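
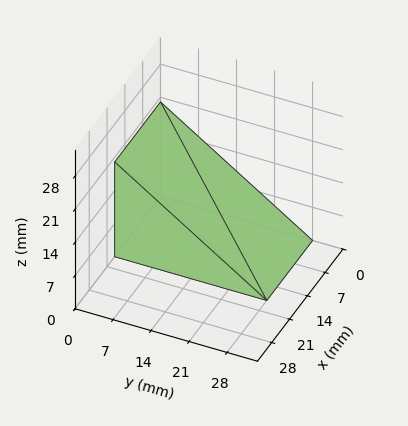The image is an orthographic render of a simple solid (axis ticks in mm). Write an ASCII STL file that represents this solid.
Reading the render: the shape is a wedge (ramp): 18 × 28 mm base, rising to 20 mm along the y=0 edge and sloping linearly to z=0 at y=28 (dimensions read to the nearest mm from the axis ticks). For the STL, each face is triangulated and given an outward normal.

solid part
  facet normal 0.0000 0.0000 -1.0000
    outer loop
      vertex 18.00 28.00 0.00
      vertex 18.00 0.00 0.00
      vertex 0.00 0.00 0.00
    endloop
  endfacet
  facet normal 0.0000 0.0000 -1.0000
    outer loop
      vertex 0.00 28.00 0.00
      vertex 18.00 28.00 0.00
      vertex 0.00 0.00 0.00
    endloop
  endfacet
  facet normal 0.0000 -1.0000 0.0000
    outer loop
      vertex 0.00 0.00 0.00
      vertex 18.00 0.00 0.00
      vertex 18.00 0.00 20.00
    endloop
  endfacet
  facet normal 0.0000 -1.0000 0.0000
    outer loop
      vertex 0.00 0.00 0.00
      vertex 18.00 0.00 20.00
      vertex 0.00 0.00 20.00
    endloop
  endfacet
  facet normal 0.0000 0.5812 0.8137
    outer loop
      vertex 0.00 0.00 20.00
      vertex 18.00 0.00 20.00
      vertex 18.00 28.00 0.00
    endloop
  endfacet
  facet normal 0.0000 0.5812 0.8137
    outer loop
      vertex 0.00 0.00 20.00
      vertex 18.00 28.00 0.00
      vertex 0.00 28.00 0.00
    endloop
  endfacet
  facet normal -1.0000 0.0000 0.0000
    outer loop
      vertex 0.00 0.00 20.00
      vertex 0.00 28.00 0.00
      vertex 0.00 0.00 0.00
    endloop
  endfacet
  facet normal 1.0000 0.0000 0.0000
    outer loop
      vertex 18.00 0.00 0.00
      vertex 18.00 28.00 0.00
      vertex 18.00 0.00 20.00
    endloop
  endfacet
endsolid part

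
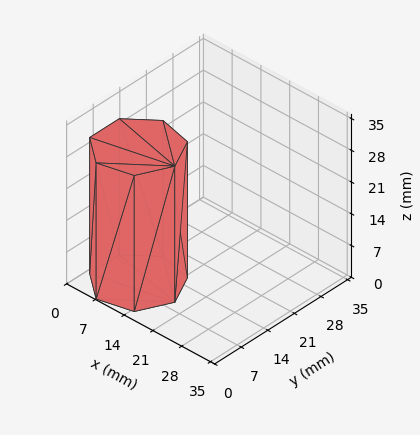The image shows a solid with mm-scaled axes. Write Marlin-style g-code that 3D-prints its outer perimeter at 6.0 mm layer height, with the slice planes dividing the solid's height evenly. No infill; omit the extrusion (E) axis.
Reading the render: the shape is a regular 7-sided prism (a cylinder approximated with 7 flat sides), circumscribed radius ≈ 9 mm, height ≈ 30 mm (dimensions read to the nearest mm from the axis ticks). For the g-code, the solid's height is divided into equal slices at the stated Δz and each level perimeter traced with G1 moves after a G0 lift.

; perimeter-only toolpath
G21 ; units = mm
G90 ; absolute positioning
G28 ; home
; layer 1
G0 Z6.0
G0 X18.0 Y9.0
G1 X14.6 Y16.0
G1 X7.0 Y17.8
G1 X0.9 Y12.9
G1 X0.9 Y5.1
G1 X7.0 Y0.2
G1 X14.6 Y2.0
G1 X18.0 Y9.0
; layer 2
G0 Z12.0
G0 X18.0 Y9.0
G1 X14.6 Y16.0
G1 X7.0 Y17.8
G1 X0.9 Y12.9
G1 X0.9 Y5.1
G1 X7.0 Y0.2
G1 X14.6 Y2.0
G1 X18.0 Y9.0
; layer 3
G0 Z18.0
G0 X18.0 Y9.0
G1 X14.6 Y16.0
G1 X7.0 Y17.8
G1 X0.9 Y12.9
G1 X0.9 Y5.1
G1 X7.0 Y0.2
G1 X14.6 Y2.0
G1 X18.0 Y9.0
; layer 4
G0 Z24.0
G0 X18.0 Y9.0
G1 X14.6 Y16.0
G1 X7.0 Y17.8
G1 X0.9 Y12.9
G1 X0.9 Y5.1
G1 X7.0 Y0.2
G1 X14.6 Y2.0
G1 X18.0 Y9.0
; layer 5
G0 Z30.0
G0 X18.0 Y9.0
G1 X14.6 Y16.0
G1 X7.0 Y17.8
G1 X0.9 Y12.9
G1 X0.9 Y5.1
G1 X7.0 Y0.2
G1 X14.6 Y2.0
G1 X18.0 Y9.0
M2 ; end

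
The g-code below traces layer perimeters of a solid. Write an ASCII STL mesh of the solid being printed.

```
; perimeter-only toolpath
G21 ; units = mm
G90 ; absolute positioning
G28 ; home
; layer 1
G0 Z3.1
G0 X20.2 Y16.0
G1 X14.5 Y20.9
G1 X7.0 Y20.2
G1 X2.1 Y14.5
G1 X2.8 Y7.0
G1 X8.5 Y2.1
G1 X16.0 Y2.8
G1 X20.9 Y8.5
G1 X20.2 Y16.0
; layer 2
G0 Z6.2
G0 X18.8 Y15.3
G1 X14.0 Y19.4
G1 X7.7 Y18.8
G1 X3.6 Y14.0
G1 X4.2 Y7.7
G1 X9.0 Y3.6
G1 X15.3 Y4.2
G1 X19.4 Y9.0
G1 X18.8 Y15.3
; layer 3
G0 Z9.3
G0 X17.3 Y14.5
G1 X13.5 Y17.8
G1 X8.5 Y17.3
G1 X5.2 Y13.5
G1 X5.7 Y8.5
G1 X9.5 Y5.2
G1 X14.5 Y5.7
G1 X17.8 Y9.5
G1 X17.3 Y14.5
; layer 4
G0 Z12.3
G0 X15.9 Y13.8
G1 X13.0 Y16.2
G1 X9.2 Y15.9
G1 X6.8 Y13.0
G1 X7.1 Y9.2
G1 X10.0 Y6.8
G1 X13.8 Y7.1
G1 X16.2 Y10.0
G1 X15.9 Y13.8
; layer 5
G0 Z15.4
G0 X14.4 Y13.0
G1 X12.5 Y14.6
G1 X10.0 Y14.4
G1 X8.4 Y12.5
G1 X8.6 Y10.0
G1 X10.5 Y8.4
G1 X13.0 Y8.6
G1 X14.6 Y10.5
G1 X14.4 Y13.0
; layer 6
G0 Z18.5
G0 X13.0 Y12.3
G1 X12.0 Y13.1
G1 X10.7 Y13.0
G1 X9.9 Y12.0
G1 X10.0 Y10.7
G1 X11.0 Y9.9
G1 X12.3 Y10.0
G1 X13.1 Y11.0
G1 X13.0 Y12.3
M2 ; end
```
solid part
  facet normal 0.0000 0.0000 -1.0000
    outer loop
      vertex 6.2 21.7 0.0
      vertex 15.0 22.5 0.0
      vertex 21.7 16.8 0.0
    endloop
  endfacet
  facet normal 0.0000 0.0000 -1.0000
    outer loop
      vertex 0.5 15.0 0.0
      vertex 6.2 21.7 0.0
      vertex 21.7 16.8 0.0
    endloop
  endfacet
  facet normal 0.0000 0.0000 -1.0000
    outer loop
      vertex 1.3 6.2 0.0
      vertex 0.5 15.0 0.0
      vertex 21.7 16.8 0.0
    endloop
  endfacet
  facet normal 0.0000 0.0000 -1.0000
    outer loop
      vertex 8.0 0.5 0.0
      vertex 1.3 6.2 0.0
      vertex 21.7 16.8 0.0
    endloop
  endfacet
  facet normal 0.0000 0.0000 -1.0000
    outer loop
      vertex 16.8 1.3 0.0
      vertex 8.0 0.5 0.0
      vertex 21.7 16.8 0.0
    endloop
  endfacet
  facet normal 0.0000 0.0000 -1.0000
    outer loop
      vertex 22.5 8.0 0.0
      vertex 16.8 1.3 0.0
      vertex 21.7 16.8 0.0
    endloop
  endfacet
  facet normal 0.5812 0.6832 0.4421
    outer loop
      vertex 21.7 16.8 0.0
      vertex 15.0 22.5 0.0
      vertex 11.5 11.5 21.6
    endloop
  endfacet
  facet normal -0.0812 0.8934 0.4418
    outer loop
      vertex 15.0 22.5 0.0
      vertex 6.2 21.7 0.0
      vertex 11.5 11.5 21.6
    endloop
  endfacet
  facet normal -0.6832 0.5812 0.4421
    outer loop
      vertex 6.2 21.7 0.0
      vertex 0.5 15.0 0.0
      vertex 11.5 11.5 21.6
    endloop
  endfacet
  facet normal -0.8934 -0.0812 0.4418
    outer loop
      vertex 0.5 15.0 0.0
      vertex 1.3 6.2 0.0
      vertex 11.5 11.5 21.6
    endloop
  endfacet
  facet normal -0.5812 -0.6832 0.4421
    outer loop
      vertex 1.3 6.2 0.0
      vertex 8.0 0.5 0.0
      vertex 11.5 11.5 21.6
    endloop
  endfacet
  facet normal 0.0812 -0.8934 0.4418
    outer loop
      vertex 8.0 0.5 0.0
      vertex 16.8 1.3 0.0
      vertex 11.5 11.5 21.6
    endloop
  endfacet
  facet normal 0.6832 -0.5812 0.4421
    outer loop
      vertex 16.8 1.3 0.0
      vertex 22.5 8.0 0.0
      vertex 11.5 11.5 21.6
    endloop
  endfacet
  facet normal 0.8934 0.0812 0.4418
    outer loop
      vertex 22.5 8.0 0.0
      vertex 21.7 16.8 0.0
      vertex 11.5 11.5 21.6
    endloop
  endfacet
endsolid part

The G0 Z moves step by Δz≈3.1 mm. The G1 loops shrink linearly with z, so the solid tapers from its base footprint up to z≈21.6. Closing with a flat bottom cap and the tapered top and triangulating gives 14 facets — a regular 8-sided pyramid, base circumscribed radius ≈ 11.5 mm, apex at z ≈ 21.6 mm.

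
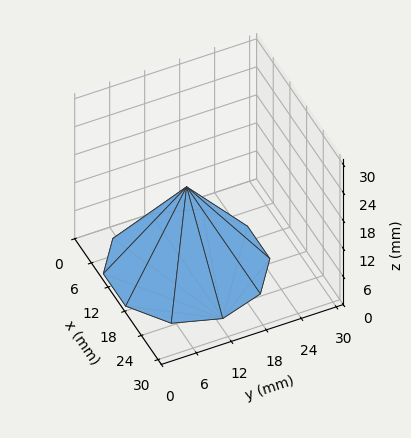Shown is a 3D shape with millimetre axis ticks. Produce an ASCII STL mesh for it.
Reading the render: the shape is a regular 10-sided pyramid, base circumscribed radius ≈ 13 mm, apex at z ≈ 17 mm (dimensions read to the nearest mm from the axis ticks). For the STL, each face is triangulated and given an outward normal.

solid part
  facet normal 0.0000 0.0000 -1.0000
    outer loop
      vertex 17.017 25.364 0.000
      vertex 23.517 20.641 0.000
      vertex 26.000 13.000 0.000
    endloop
  endfacet
  facet normal 0.0000 0.0000 -1.0000
    outer loop
      vertex 8.983 25.364 0.000
      vertex 17.017 25.364 0.000
      vertex 26.000 13.000 0.000
    endloop
  endfacet
  facet normal 0.0000 0.0000 -1.0000
    outer loop
      vertex 2.483 20.641 0.000
      vertex 8.983 25.364 0.000
      vertex 26.000 13.000 0.000
    endloop
  endfacet
  facet normal 0.0000 0.0000 -1.0000
    outer loop
      vertex 0.000 13.000 0.000
      vertex 2.483 20.641 0.000
      vertex 26.000 13.000 0.000
    endloop
  endfacet
  facet normal 0.0000 0.0000 -1.0000
    outer loop
      vertex 2.483 5.359 0.000
      vertex 0.000 13.000 0.000
      vertex 26.000 13.000 0.000
    endloop
  endfacet
  facet normal 0.0000 0.0000 -1.0000
    outer loop
      vertex 8.983 0.636 0.000
      vertex 2.483 5.359 0.000
      vertex 26.000 13.000 0.000
    endloop
  endfacet
  facet normal 0.0000 0.0000 -1.0000
    outer loop
      vertex 17.017 0.636 0.000
      vertex 8.983 0.636 0.000
      vertex 26.000 13.000 0.000
    endloop
  endfacet
  facet normal 0.0000 0.0000 -1.0000
    outer loop
      vertex 23.517 5.359 0.000
      vertex 17.017 0.636 0.000
      vertex 26.000 13.000 0.000
    endloop
  endfacet
  facet normal 0.7691 0.2499 0.5882
    outer loop
      vertex 26.000 13.000 0.000
      vertex 23.517 20.641 0.000
      vertex 13.000 13.000 17.000
    endloop
  endfacet
  facet normal 0.4754 0.6543 0.5882
    outer loop
      vertex 23.517 20.641 0.000
      vertex 17.017 25.364 0.000
      vertex 13.000 13.000 17.000
    endloop
  endfacet
  facet normal 0.0000 0.8087 0.5882
    outer loop
      vertex 17.017 25.364 0.000
      vertex 8.983 25.364 0.000
      vertex 13.000 13.000 17.000
    endloop
  endfacet
  facet normal -0.4754 0.6543 0.5882
    outer loop
      vertex 8.983 25.364 0.000
      vertex 2.483 20.641 0.000
      vertex 13.000 13.000 17.000
    endloop
  endfacet
  facet normal -0.7691 0.2499 0.5882
    outer loop
      vertex 2.483 20.641 0.000
      vertex 0.000 13.000 0.000
      vertex 13.000 13.000 17.000
    endloop
  endfacet
  facet normal -0.7691 -0.2499 0.5882
    outer loop
      vertex 0.000 13.000 0.000
      vertex 2.483 5.359 0.000
      vertex 13.000 13.000 17.000
    endloop
  endfacet
  facet normal -0.4754 -0.6543 0.5882
    outer loop
      vertex 2.483 5.359 0.000
      vertex 8.983 0.636 0.000
      vertex 13.000 13.000 17.000
    endloop
  endfacet
  facet normal 0.0000 -0.8087 0.5882
    outer loop
      vertex 8.983 0.636 0.000
      vertex 17.017 0.636 0.000
      vertex 13.000 13.000 17.000
    endloop
  endfacet
  facet normal 0.4754 -0.6543 0.5882
    outer loop
      vertex 17.017 0.636 0.000
      vertex 23.517 5.359 0.000
      vertex 13.000 13.000 17.000
    endloop
  endfacet
  facet normal 0.7691 -0.2499 0.5882
    outer loop
      vertex 23.517 5.359 0.000
      vertex 26.000 13.000 0.000
      vertex 13.000 13.000 17.000
    endloop
  endfacet
endsolid part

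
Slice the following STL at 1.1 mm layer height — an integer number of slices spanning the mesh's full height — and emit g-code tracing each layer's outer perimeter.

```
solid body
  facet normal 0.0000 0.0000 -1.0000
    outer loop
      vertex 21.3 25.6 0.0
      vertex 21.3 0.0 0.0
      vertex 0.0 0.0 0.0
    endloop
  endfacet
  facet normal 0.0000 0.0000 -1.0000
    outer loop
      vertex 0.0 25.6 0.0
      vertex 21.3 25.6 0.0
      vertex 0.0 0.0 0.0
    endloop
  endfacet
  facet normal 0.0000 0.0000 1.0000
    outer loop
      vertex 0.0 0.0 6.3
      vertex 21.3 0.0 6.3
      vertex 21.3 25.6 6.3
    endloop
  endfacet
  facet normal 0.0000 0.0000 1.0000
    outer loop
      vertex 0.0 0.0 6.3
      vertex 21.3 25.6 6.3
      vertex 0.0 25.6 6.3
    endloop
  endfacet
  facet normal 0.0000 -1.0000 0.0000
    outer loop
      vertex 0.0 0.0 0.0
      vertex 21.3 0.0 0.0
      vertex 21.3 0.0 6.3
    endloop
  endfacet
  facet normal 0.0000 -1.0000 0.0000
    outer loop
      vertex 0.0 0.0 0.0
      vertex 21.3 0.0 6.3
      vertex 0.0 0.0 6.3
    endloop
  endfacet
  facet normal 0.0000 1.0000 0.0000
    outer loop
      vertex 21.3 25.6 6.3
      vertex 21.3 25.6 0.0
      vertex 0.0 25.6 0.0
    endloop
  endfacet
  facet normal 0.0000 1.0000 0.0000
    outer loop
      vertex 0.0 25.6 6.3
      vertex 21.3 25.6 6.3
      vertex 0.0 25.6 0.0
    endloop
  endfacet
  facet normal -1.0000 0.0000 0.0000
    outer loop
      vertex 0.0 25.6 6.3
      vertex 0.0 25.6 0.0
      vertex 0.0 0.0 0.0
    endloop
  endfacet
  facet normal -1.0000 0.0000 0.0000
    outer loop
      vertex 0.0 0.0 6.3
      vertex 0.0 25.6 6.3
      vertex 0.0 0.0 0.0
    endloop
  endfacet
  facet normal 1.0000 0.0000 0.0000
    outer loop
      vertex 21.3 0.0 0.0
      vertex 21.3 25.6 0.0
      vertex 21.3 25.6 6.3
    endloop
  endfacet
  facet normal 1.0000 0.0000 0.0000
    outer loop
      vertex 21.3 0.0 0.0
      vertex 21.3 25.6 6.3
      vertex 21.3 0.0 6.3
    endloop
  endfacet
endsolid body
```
; perimeter-only toolpath
G21 ; units = mm
G90 ; absolute positioning
G28 ; home
; layer 1
G0 Z1.1
G0 X0.0 Y0.0
G1 X21.3 Y0.0
G1 X21.3 Y25.6
G1 X0.0 Y25.6
G1 X0.0 Y0.0
; layer 2
G0 Z2.1
G0 X0.0 Y0.0
G1 X21.3 Y0.0
G1 X21.3 Y25.6
G1 X0.0 Y25.6
G1 X0.0 Y0.0
; layer 3
G0 Z3.2
G0 X0.0 Y0.0
G1 X21.3 Y0.0
G1 X21.3 Y25.6
G1 X0.0 Y25.6
G1 X0.0 Y0.0
; layer 4
G0 Z4.2
G0 X0.0 Y0.0
G1 X21.3 Y0.0
G1 X21.3 Y25.6
G1 X0.0 Y25.6
G1 X0.0 Y0.0
; layer 5
G0 Z5.2
G0 X0.0 Y0.0
G1 X21.3 Y0.0
G1 X21.3 Y25.6
G1 X0.0 Y25.6
G1 X0.0 Y0.0
; layer 6
G0 Z6.3
G0 X0.0 Y0.0
G1 X21.3 Y0.0
G1 X21.3 Y25.6
G1 X0.0 Y25.6
G1 X0.0 Y0.0
M2 ; end

The solid is a rectangular box, roughly 21.3 × 25.6 mm footprint and 6.3 mm tall. Slicing at Δz = 1.1 mm — 6 equal slices spanning the solid's height, so layer i sits at z = i·h/6 — gives 6 non-empty perimeters. Each is a 4-segment closed polygon; G0 lifts to the layer z and rapids to the start vertex, then G1 traces the edges.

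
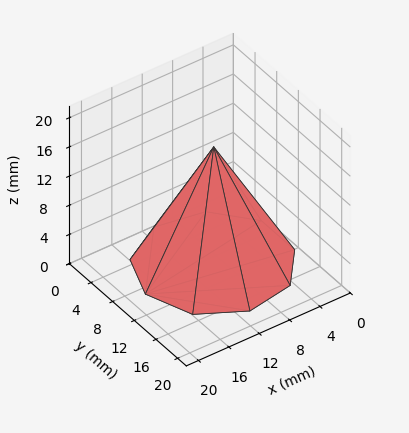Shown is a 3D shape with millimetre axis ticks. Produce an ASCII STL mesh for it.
Reading the render: the shape is a regular 9-sided pyramid, base circumscribed radius ≈ 9 mm, apex at z ≈ 16 mm (dimensions read to the nearest mm from the axis ticks). For the STL, each face is triangulated and given an outward normal.

solid part
  facet normal 0.0000 0.0000 -1.0000
    outer loop
      vertex 10.563 17.863 0.000
      vertex 15.894 14.785 0.000
      vertex 18.000 9.000 0.000
    endloop
  endfacet
  facet normal 0.0000 0.0000 -1.0000
    outer loop
      vertex 4.500 16.794 0.000
      vertex 10.563 17.863 0.000
      vertex 18.000 9.000 0.000
    endloop
  endfacet
  facet normal 0.0000 0.0000 -1.0000
    outer loop
      vertex 0.543 12.078 0.000
      vertex 4.500 16.794 0.000
      vertex 18.000 9.000 0.000
    endloop
  endfacet
  facet normal 0.0000 0.0000 -1.0000
    outer loop
      vertex 0.543 5.922 0.000
      vertex 0.543 12.078 0.000
      vertex 18.000 9.000 0.000
    endloop
  endfacet
  facet normal 0.0000 0.0000 -1.0000
    outer loop
      vertex 4.500 1.206 0.000
      vertex 0.543 5.922 0.000
      vertex 18.000 9.000 0.000
    endloop
  endfacet
  facet normal 0.0000 0.0000 -1.0000
    outer loop
      vertex 10.563 0.137 0.000
      vertex 4.500 1.206 0.000
      vertex 18.000 9.000 0.000
    endloop
  endfacet
  facet normal 0.0000 0.0000 -1.0000
    outer loop
      vertex 15.894 3.215 0.000
      vertex 10.563 0.137 0.000
      vertex 18.000 9.000 0.000
    endloop
  endfacet
  facet normal 0.8308 0.3024 0.4673
    outer loop
      vertex 18.000 9.000 0.000
      vertex 15.894 14.785 0.000
      vertex 9.000 9.000 16.000
    endloop
  endfacet
  facet normal 0.4421 0.7656 0.4673
    outer loop
      vertex 15.894 14.785 0.000
      vertex 10.563 17.863 0.000
      vertex 9.000 9.000 16.000
    endloop
  endfacet
  facet normal -0.1535 0.8707 0.4673
    outer loop
      vertex 10.563 17.863 0.000
      vertex 4.500 16.794 0.000
      vertex 9.000 9.000 16.000
    endloop
  endfacet
  facet normal -0.6773 0.5683 0.4673
    outer loop
      vertex 4.500 16.794 0.000
      vertex 0.543 12.078 0.000
      vertex 9.000 9.000 16.000
    endloop
  endfacet
  facet normal -0.8841 0.0000 0.4673
    outer loop
      vertex 0.543 12.078 0.000
      vertex 0.543 5.922 0.000
      vertex 9.000 9.000 16.000
    endloop
  endfacet
  facet normal -0.6773 -0.5683 0.4673
    outer loop
      vertex 0.543 5.922 0.000
      vertex 4.500 1.206 0.000
      vertex 9.000 9.000 16.000
    endloop
  endfacet
  facet normal -0.1535 -0.8707 0.4673
    outer loop
      vertex 4.500 1.206 0.000
      vertex 10.563 0.137 0.000
      vertex 9.000 9.000 16.000
    endloop
  endfacet
  facet normal 0.4421 -0.7656 0.4673
    outer loop
      vertex 10.563 0.137 0.000
      vertex 15.894 3.215 0.000
      vertex 9.000 9.000 16.000
    endloop
  endfacet
  facet normal 0.8308 -0.3024 0.4673
    outer loop
      vertex 15.894 3.215 0.000
      vertex 18.000 9.000 0.000
      vertex 9.000 9.000 16.000
    endloop
  endfacet
endsolid part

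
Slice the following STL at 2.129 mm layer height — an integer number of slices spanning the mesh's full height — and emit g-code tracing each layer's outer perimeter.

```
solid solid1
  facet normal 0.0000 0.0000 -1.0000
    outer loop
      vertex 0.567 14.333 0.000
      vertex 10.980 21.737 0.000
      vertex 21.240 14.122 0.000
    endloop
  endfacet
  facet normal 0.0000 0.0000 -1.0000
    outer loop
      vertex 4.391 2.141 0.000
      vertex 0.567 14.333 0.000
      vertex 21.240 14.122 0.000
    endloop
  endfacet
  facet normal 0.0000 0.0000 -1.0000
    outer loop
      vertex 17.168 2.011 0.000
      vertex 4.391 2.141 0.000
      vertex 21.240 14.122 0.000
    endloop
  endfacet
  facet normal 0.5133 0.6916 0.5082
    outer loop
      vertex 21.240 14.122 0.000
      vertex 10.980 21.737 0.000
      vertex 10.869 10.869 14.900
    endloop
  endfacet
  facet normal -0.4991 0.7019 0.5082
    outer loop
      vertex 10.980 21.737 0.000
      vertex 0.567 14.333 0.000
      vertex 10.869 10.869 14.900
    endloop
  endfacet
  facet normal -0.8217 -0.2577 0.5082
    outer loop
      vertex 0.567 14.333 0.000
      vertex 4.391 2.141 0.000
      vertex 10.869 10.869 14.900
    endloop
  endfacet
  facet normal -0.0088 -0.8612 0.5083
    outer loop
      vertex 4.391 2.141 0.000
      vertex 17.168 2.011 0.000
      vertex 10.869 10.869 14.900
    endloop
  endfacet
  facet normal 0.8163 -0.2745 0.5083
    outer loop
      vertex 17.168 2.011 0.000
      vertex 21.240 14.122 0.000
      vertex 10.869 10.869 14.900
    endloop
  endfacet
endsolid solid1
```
; perimeter-only toolpath
G21 ; units = mm
G90 ; absolute positioning
G28 ; home
; layer 1
G0 Z2.129
G0 X19.758 Y13.657
G1 X10.964 Y20.184
G1 X2.039 Y13.838
G1 X5.316 Y3.388
G1 X16.268 Y3.276
G1 X19.758 Y13.657
; layer 2
G0 Z4.257
G0 X18.277 Y13.193
G1 X10.948 Y18.632
G1 X3.510 Y13.343
G1 X6.242 Y4.635
G1 X15.368 Y4.542
G1 X18.277 Y13.193
; layer 3
G0 Z6.386
G0 X16.795 Y12.728
G1 X10.932 Y17.079
G1 X4.982 Y12.848
G1 X7.167 Y5.882
G1 X14.468 Y5.807
G1 X16.795 Y12.728
; layer 4
G0 Z8.514
G0 X15.314 Y12.263
G1 X10.917 Y15.527
G1 X6.454 Y12.354
G1 X8.093 Y7.128
G1 X13.569 Y7.073
G1 X15.314 Y12.263
; layer 5
G0 Z10.643
G0 X13.832 Y11.798
G1 X10.901 Y13.974
G1 X7.926 Y11.859
G1 X9.018 Y8.375
G1 X12.669 Y8.338
G1 X13.832 Y11.798
; layer 6
G0 Z12.771
G0 X12.351 Y11.334
G1 X10.885 Y12.422
G1 X9.397 Y11.364
G1 X9.944 Y9.622
G1 X11.769 Y9.604
G1 X12.351 Y11.334
M2 ; end

The solid is a regular 5-sided pyramid, base circumscribed radius ≈ 10.9 mm, apex at z ≈ 14.9 mm. Slicing at Δz = 2.129 mm — 7 equal slices spanning the solid's height, so layer i sits at z = i·h/7 — gives 6 non-empty perimeters. Each is a 5-segment closed polygon; G0 lifts to the layer z and rapids to the start vertex, then G1 traces the edges. The cross-section shrinks linearly with z (the slice at the apex is degenerate and omitted).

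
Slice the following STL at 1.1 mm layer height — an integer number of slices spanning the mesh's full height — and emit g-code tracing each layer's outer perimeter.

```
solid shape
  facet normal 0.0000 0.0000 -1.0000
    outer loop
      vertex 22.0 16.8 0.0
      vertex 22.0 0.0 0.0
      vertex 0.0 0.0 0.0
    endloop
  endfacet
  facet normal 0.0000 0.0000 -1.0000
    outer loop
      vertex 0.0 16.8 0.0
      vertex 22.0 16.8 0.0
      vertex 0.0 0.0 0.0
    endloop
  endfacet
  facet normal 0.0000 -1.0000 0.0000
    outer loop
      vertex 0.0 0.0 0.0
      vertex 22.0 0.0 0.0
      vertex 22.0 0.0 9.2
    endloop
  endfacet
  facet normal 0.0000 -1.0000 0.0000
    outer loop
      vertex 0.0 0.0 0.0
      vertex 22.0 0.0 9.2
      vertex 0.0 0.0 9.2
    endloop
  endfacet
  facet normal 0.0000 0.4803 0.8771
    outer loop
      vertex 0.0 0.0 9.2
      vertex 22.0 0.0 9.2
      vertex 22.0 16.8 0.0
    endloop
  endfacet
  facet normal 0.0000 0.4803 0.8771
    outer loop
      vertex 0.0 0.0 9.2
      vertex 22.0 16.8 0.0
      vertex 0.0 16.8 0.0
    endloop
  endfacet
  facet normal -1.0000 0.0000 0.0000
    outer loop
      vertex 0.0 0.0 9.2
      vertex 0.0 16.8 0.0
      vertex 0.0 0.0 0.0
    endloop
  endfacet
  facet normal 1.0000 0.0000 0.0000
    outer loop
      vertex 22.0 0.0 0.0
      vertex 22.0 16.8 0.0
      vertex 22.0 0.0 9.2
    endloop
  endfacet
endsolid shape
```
; perimeter-only toolpath
G21 ; units = mm
G90 ; absolute positioning
G28 ; home
; layer 1
G0 Z1.1
G0 X0.0 Y0.0
G1 X22.0 Y0.0
G1 X22.0 Y14.7
G1 X0.0 Y14.7
G1 X0.0 Y0.0
; layer 2
G0 Z2.3
G0 X0.0 Y0.0
G1 X22.0 Y0.0
G1 X22.0 Y12.6
G1 X0.0 Y12.6
G1 X0.0 Y0.0
; layer 3
G0 Z3.4
G0 X0.0 Y0.0
G1 X22.0 Y0.0
G1 X22.0 Y10.5
G1 X0.0 Y10.5
G1 X0.0 Y0.0
; layer 4
G0 Z4.6
G0 X0.0 Y0.0
G1 X22.0 Y0.0
G1 X22.0 Y8.4
G1 X0.0 Y8.4
G1 X0.0 Y0.0
; layer 5
G0 Z5.8
G0 X0.0 Y0.0
G1 X22.0 Y0.0
G1 X22.0 Y6.3
G1 X0.0 Y6.3
G1 X0.0 Y0.0
; layer 6
G0 Z6.9
G0 X0.0 Y0.0
G1 X22.0 Y0.0
G1 X22.0 Y4.2
G1 X0.0 Y4.2
G1 X0.0 Y0.0
; layer 7
G0 Z8.0
G0 X0.0 Y0.0
G1 X22.0 Y0.0
G1 X22.0 Y2.1
G1 X0.0 Y2.1
G1 X0.0 Y0.0
M2 ; end

The solid is a wedge (ramp): 22 × 16.8 mm base, rising to 9.2 mm along the y=0 edge and sloping linearly to z=0 at y=16.8. Slicing at Δz = 1.1 mm — 8 equal slices spanning the solid's height, so layer i sits at z = i·h/8 — gives 7 non-empty perimeters. Each is a 4-segment closed polygon; G0 lifts to the layer z and rapids to the start vertex, then G1 traces the edges. The cross-section shrinks linearly with z (the slice at the apex is degenerate and omitted).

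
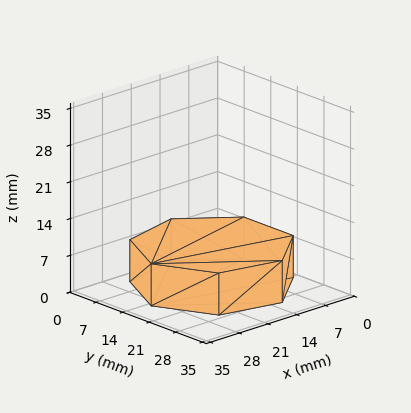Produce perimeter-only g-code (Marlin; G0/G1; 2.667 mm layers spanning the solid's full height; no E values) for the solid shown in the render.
Reading the render: the shape is a regular 7-sided prism (a cylinder approximated with 7 flat sides), circumscribed radius ≈ 15 mm, height ≈ 8 mm (dimensions read to the nearest mm from the axis ticks). For the g-code, the solid's height is divided into equal slices at the stated Δz and each level perimeter traced with G1 moves after a G0 lift.

; perimeter-only toolpath
G21 ; units = mm
G90 ; absolute positioning
G28 ; home
; layer 1
G0 Z2.667
G0 X30.000 Y15.000
G1 X24.352 Y26.727
G1 X11.662 Y29.624
G1 X1.485 Y21.508
G1 X1.485 Y8.492
G1 X11.662 Y0.376
G1 X24.352 Y3.273
G1 X30.000 Y15.000
; layer 2
G0 Z5.333
G0 X30.000 Y15.000
G1 X24.352 Y26.727
G1 X11.662 Y29.624
G1 X1.485 Y21.508
G1 X1.485 Y8.492
G1 X11.662 Y0.376
G1 X24.352 Y3.273
G1 X30.000 Y15.000
; layer 3
G0 Z8.000
G0 X30.000 Y15.000
G1 X24.352 Y26.727
G1 X11.662 Y29.624
G1 X1.485 Y21.508
G1 X1.485 Y8.492
G1 X11.662 Y0.376
G1 X24.352 Y3.273
G1 X30.000 Y15.000
M2 ; end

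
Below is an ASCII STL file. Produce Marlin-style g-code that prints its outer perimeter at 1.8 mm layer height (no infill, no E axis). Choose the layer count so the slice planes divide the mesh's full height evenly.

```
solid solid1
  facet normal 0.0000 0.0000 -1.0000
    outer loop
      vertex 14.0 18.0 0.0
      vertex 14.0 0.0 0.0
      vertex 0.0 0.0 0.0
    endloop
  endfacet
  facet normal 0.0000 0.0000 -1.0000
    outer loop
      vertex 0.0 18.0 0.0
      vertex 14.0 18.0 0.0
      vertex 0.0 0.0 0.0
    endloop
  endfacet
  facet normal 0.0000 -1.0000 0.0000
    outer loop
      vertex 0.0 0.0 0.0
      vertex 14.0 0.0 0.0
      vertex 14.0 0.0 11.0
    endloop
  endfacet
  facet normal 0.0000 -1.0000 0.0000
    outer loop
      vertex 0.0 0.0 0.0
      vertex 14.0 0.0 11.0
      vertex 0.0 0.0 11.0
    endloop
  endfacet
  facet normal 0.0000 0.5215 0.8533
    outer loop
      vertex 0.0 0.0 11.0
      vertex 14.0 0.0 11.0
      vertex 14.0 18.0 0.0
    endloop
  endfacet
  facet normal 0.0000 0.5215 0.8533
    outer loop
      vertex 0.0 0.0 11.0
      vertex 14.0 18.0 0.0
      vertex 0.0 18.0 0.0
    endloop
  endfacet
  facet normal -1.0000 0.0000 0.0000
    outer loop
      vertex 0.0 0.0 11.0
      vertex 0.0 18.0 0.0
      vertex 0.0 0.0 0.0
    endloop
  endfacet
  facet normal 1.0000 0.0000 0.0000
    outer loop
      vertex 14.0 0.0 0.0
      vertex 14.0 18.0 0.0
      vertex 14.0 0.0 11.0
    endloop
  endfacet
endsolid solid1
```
; perimeter-only toolpath
G21 ; units = mm
G90 ; absolute positioning
G28 ; home
; layer 1
G0 Z1.8
G0 X0.0 Y0.0
G1 X14.0 Y0.0
G1 X14.0 Y15.0
G1 X0.0 Y15.0
G1 X0.0 Y0.0
; layer 2
G0 Z3.7
G0 X0.0 Y0.0
G1 X14.0 Y0.0
G1 X14.0 Y12.0
G1 X0.0 Y12.0
G1 X0.0 Y0.0
; layer 3
G0 Z5.5
G0 X0.0 Y0.0
G1 X14.0 Y0.0
G1 X14.0 Y9.0
G1 X0.0 Y9.0
G1 X0.0 Y0.0
; layer 4
G0 Z7.3
G0 X0.0 Y0.0
G1 X14.0 Y0.0
G1 X14.0 Y6.0
G1 X0.0 Y6.0
G1 X0.0 Y0.0
; layer 5
G0 Z9.2
G0 X0.0 Y0.0
G1 X14.0 Y0.0
G1 X14.0 Y3.0
G1 X0.0 Y3.0
G1 X0.0 Y0.0
M2 ; end

The solid is a wedge (ramp): 14 × 18 mm base, rising to 11 mm along the y=0 edge and sloping linearly to z=0 at y=18. Slicing at Δz = 1.8 mm — 6 equal slices spanning the solid's height, so layer i sits at z = i·h/6 — gives 5 non-empty perimeters. Each is a 4-segment closed polygon; G0 lifts to the layer z and rapids to the start vertex, then G1 traces the edges. The cross-section shrinks linearly with z (the slice at the apex is degenerate and omitted).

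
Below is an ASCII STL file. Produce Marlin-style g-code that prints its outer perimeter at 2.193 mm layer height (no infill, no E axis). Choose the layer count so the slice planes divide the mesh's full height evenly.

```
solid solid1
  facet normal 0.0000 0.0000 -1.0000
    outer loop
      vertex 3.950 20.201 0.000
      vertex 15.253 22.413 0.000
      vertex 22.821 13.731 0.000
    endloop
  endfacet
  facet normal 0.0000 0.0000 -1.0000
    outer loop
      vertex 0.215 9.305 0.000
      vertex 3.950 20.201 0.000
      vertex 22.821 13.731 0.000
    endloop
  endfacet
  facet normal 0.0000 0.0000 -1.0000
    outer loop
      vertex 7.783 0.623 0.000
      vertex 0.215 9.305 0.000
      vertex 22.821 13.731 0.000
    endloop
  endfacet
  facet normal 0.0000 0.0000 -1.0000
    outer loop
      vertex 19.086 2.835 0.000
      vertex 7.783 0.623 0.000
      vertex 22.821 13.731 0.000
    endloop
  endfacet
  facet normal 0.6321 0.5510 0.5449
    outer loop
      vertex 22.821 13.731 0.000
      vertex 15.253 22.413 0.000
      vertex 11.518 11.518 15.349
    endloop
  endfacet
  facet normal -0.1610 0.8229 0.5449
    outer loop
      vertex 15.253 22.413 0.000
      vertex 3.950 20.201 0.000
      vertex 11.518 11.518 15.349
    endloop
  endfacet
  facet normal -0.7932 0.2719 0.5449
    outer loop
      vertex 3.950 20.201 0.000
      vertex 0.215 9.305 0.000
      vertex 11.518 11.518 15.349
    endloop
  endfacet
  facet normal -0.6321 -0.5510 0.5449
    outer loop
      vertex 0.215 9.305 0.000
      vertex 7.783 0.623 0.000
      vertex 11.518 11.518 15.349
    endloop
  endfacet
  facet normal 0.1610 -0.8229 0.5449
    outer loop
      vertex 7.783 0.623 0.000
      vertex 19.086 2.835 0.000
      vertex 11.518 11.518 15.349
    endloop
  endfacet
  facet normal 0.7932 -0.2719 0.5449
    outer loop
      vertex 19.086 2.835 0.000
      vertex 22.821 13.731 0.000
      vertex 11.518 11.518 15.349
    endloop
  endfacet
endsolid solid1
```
; perimeter-only toolpath
G21 ; units = mm
G90 ; absolute positioning
G28 ; home
; layer 1
G0 Z2.193
G0 X21.206 Y13.415
G1 X14.719 Y20.857
G1 X5.031 Y18.961
G1 X1.830 Y9.621
G1 X8.317 Y2.179
G1 X18.005 Y4.075
G1 X21.206 Y13.415
; layer 2
G0 Z4.385
G0 X19.592 Y13.099
G1 X14.186 Y19.300
G1 X6.112 Y17.720
G1 X3.444 Y9.937
G1 X8.850 Y3.736
G1 X16.924 Y5.316
G1 X19.592 Y13.099
; layer 3
G0 Z6.578
G0 X17.977 Y12.783
G1 X13.652 Y17.744
G1 X7.193 Y16.480
G1 X5.059 Y10.253
G1 X9.384 Y5.292
G1 X15.843 Y6.556
G1 X17.977 Y12.783
; layer 4
G0 Z8.771
G0 X16.362 Y12.466
G1 X13.119 Y16.187
G1 X8.275 Y15.239
G1 X6.674 Y10.570
G1 X9.917 Y6.849
G1 X14.761 Y7.797
G1 X16.362 Y12.466
; layer 5
G0 Z10.964
G0 X14.747 Y12.150
G1 X12.585 Y14.631
G1 X9.356 Y13.999
G1 X8.289 Y10.886
G1 X10.451 Y8.405
G1 X13.680 Y9.037
G1 X14.747 Y12.150
; layer 6
G0 Z13.156
G0 X13.133 Y11.834
G1 X12.052 Y13.074
G1 X10.437 Y12.758
G1 X9.903 Y11.202
G1 X10.984 Y9.962
G1 X12.599 Y10.278
G1 X13.133 Y11.834
M2 ; end

The solid is a regular 6-sided pyramid, base circumscribed radius ≈ 11.5 mm, apex at z ≈ 15.3 mm. Slicing at Δz = 2.193 mm — 7 equal slices spanning the solid's height, so layer i sits at z = i·h/7 — gives 6 non-empty perimeters. Each is a 6-segment closed polygon; G0 lifts to the layer z and rapids to the start vertex, then G1 traces the edges. The cross-section shrinks linearly with z (the slice at the apex is degenerate and omitted).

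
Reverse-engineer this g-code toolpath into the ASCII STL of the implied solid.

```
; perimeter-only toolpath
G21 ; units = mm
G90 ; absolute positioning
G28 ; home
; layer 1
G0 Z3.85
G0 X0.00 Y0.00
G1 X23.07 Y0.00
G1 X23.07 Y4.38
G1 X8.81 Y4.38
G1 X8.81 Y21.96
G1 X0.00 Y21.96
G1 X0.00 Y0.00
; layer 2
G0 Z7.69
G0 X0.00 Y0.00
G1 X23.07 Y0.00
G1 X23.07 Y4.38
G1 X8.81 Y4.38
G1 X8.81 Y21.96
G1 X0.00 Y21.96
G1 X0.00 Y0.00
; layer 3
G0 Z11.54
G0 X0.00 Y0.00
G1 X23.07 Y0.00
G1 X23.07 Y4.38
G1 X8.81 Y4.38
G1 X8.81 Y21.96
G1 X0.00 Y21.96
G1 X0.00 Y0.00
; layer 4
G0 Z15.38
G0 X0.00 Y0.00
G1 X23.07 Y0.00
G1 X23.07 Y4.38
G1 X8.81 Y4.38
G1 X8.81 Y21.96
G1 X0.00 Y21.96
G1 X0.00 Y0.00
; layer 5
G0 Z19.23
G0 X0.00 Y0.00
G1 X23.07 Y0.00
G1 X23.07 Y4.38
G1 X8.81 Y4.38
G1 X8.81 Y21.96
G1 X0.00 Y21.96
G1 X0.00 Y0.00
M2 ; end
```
solid part
  facet normal 0.0000 0.0000 -1.0000
    outer loop
      vertex 23.07 4.38 0.00
      vertex 23.07 0.00 0.00
      vertex 0.00 0.00 0.00
    endloop
  endfacet
  facet normal 0.0000 0.0000 -1.0000
    outer loop
      vertex 8.81 4.38 0.00
      vertex 23.07 4.38 0.00
      vertex 0.00 0.00 0.00
    endloop
  endfacet
  facet normal 0.0000 0.0000 -1.0000
    outer loop
      vertex 8.81 21.96 0.00
      vertex 8.81 4.38 0.00
      vertex 0.00 0.00 0.00
    endloop
  endfacet
  facet normal 0.0000 0.0000 -1.0000
    outer loop
      vertex 0.00 21.96 0.00
      vertex 8.81 21.96 0.00
      vertex 0.00 0.00 0.00
    endloop
  endfacet
  facet normal 0.0000 0.0000 1.0000
    outer loop
      vertex 0.00 0.00 19.23
      vertex 23.07 0.00 19.23
      vertex 23.07 4.38 19.23
    endloop
  endfacet
  facet normal 0.0000 0.0000 1.0000
    outer loop
      vertex 0.00 0.00 19.23
      vertex 23.07 4.38 19.23
      vertex 8.81 4.38 19.23
    endloop
  endfacet
  facet normal 0.0000 0.0000 1.0000
    outer loop
      vertex 0.00 0.00 19.23
      vertex 8.81 4.38 19.23
      vertex 8.81 21.96 19.23
    endloop
  endfacet
  facet normal 0.0000 0.0000 1.0000
    outer loop
      vertex 0.00 0.00 19.23
      vertex 8.81 21.96 19.23
      vertex 0.00 21.96 19.23
    endloop
  endfacet
  facet normal 0.0000 -1.0000 0.0000
    outer loop
      vertex 0.00 0.00 0.00
      vertex 23.07 0.00 0.00
      vertex 23.07 0.00 19.23
    endloop
  endfacet
  facet normal 0.0000 -1.0000 0.0000
    outer loop
      vertex 0.00 0.00 0.00
      vertex 23.07 0.00 19.23
      vertex 0.00 0.00 19.23
    endloop
  endfacet
  facet normal 1.0000 0.0000 0.0000
    outer loop
      vertex 23.07 0.00 0.00
      vertex 23.07 4.38 0.00
      vertex 23.07 4.38 19.23
    endloop
  endfacet
  facet normal 1.0000 0.0000 0.0000
    outer loop
      vertex 23.07 0.00 0.00
      vertex 23.07 4.38 19.23
      vertex 23.07 0.00 19.23
    endloop
  endfacet
  facet normal 0.0000 1.0000 0.0000
    outer loop
      vertex 23.07 4.38 0.00
      vertex 8.81 4.38 0.00
      vertex 8.81 4.38 19.23
    endloop
  endfacet
  facet normal 0.0000 1.0000 0.0000
    outer loop
      vertex 23.07 4.38 0.00
      vertex 8.81 4.38 19.23
      vertex 23.07 4.38 19.23
    endloop
  endfacet
  facet normal 1.0000 0.0000 0.0000
    outer loop
      vertex 8.81 4.38 0.00
      vertex 8.81 21.96 0.00
      vertex 8.81 21.96 19.23
    endloop
  endfacet
  facet normal 1.0000 0.0000 0.0000
    outer loop
      vertex 8.81 4.38 0.00
      vertex 8.81 21.96 19.23
      vertex 8.81 4.38 19.23
    endloop
  endfacet
  facet normal 0.0000 1.0000 0.0000
    outer loop
      vertex 8.81 21.96 0.00
      vertex 0.00 21.96 0.00
      vertex 0.00 21.96 19.23
    endloop
  endfacet
  facet normal 0.0000 1.0000 0.0000
    outer loop
      vertex 8.81 21.96 0.00
      vertex 0.00 21.96 19.23
      vertex 8.81 21.96 19.23
    endloop
  endfacet
  facet normal -1.0000 0.0000 0.0000
    outer loop
      vertex 0.00 21.96 0.00
      vertex 0.00 0.00 0.00
      vertex 0.00 0.00 19.23
    endloop
  endfacet
  facet normal -1.0000 0.0000 0.0000
    outer loop
      vertex 0.00 21.96 0.00
      vertex 0.00 0.00 19.23
      vertex 0.00 21.96 19.23
    endloop
  endfacet
endsolid part

The G0 Z moves step by Δz≈3.85 mm. Every layer's G1 loop is the same polygon, so the solid is a straight extrusion of it from z=0 to z≈19.2. Closing with flat bottom and top caps and triangulating gives 20 facets — an L-shaped prism: outer 23.1 × 22 mm, arm thicknesses ≈ 4.38 mm (horizontal) and 8.81 mm (vertical), extruded 19.2 mm in z.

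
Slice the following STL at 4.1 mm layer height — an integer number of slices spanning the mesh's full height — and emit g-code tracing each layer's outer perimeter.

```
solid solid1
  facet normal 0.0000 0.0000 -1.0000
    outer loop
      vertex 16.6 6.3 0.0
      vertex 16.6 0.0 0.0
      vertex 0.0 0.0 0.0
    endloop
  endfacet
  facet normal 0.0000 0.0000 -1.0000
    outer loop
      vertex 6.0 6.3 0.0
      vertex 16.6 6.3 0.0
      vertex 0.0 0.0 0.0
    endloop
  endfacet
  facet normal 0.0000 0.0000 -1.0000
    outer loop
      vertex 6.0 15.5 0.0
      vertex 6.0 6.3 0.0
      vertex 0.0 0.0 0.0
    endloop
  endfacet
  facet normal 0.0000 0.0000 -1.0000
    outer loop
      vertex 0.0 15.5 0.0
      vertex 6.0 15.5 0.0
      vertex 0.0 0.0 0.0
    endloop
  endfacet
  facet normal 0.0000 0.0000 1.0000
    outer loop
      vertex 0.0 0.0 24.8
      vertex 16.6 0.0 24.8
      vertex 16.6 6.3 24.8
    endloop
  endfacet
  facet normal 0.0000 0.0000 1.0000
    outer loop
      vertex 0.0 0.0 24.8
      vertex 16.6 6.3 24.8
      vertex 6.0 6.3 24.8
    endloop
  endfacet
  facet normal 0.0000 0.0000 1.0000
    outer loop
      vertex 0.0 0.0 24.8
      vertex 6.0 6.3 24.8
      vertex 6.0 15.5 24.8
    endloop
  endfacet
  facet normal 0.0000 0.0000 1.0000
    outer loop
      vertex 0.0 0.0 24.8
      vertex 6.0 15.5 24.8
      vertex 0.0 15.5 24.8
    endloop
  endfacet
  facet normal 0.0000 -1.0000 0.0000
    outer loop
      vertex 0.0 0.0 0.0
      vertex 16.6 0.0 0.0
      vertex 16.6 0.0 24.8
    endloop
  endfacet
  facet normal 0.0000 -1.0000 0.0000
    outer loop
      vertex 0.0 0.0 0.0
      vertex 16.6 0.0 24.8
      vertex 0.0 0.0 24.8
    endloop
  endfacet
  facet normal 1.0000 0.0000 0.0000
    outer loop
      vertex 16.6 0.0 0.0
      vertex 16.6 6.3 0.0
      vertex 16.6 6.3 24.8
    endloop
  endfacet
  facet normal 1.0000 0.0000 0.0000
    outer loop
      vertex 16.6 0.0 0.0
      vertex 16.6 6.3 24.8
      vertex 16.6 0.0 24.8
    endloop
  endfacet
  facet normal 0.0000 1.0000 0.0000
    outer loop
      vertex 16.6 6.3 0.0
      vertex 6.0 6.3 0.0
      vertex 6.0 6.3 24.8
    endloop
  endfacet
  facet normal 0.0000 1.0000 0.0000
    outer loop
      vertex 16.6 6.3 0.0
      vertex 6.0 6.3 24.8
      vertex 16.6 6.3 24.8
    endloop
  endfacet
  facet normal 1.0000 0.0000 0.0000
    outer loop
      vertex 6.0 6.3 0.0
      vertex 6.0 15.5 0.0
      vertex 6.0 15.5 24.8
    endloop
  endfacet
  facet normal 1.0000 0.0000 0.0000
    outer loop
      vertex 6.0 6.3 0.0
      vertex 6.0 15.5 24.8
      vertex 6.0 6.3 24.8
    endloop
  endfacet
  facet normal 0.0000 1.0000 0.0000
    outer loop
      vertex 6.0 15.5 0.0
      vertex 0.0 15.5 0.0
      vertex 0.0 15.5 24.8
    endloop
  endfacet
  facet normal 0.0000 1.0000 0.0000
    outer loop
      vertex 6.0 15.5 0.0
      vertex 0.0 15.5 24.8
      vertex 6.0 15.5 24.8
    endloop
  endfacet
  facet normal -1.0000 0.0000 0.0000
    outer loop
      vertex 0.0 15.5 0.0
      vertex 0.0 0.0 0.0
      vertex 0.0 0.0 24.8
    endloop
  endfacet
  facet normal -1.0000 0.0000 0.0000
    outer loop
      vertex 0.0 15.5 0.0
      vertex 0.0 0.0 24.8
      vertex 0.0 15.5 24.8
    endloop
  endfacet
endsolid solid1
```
; perimeter-only toolpath
G21 ; units = mm
G90 ; absolute positioning
G28 ; home
; layer 1
G0 Z4.1
G0 X0.0 Y0.0
G1 X16.6 Y0.0
G1 X16.6 Y6.3
G1 X6.0 Y6.3
G1 X6.0 Y15.5
G1 X0.0 Y15.5
G1 X0.0 Y0.0
; layer 2
G0 Z8.3
G0 X0.0 Y0.0
G1 X16.6 Y0.0
G1 X16.6 Y6.3
G1 X6.0 Y6.3
G1 X6.0 Y15.5
G1 X0.0 Y15.5
G1 X0.0 Y0.0
; layer 3
G0 Z12.4
G0 X0.0 Y0.0
G1 X16.6 Y0.0
G1 X16.6 Y6.3
G1 X6.0 Y6.3
G1 X6.0 Y15.5
G1 X0.0 Y15.5
G1 X0.0 Y0.0
; layer 4
G0 Z16.5
G0 X0.0 Y0.0
G1 X16.6 Y0.0
G1 X16.6 Y6.3
G1 X6.0 Y6.3
G1 X6.0 Y15.5
G1 X0.0 Y15.5
G1 X0.0 Y0.0
; layer 5
G0 Z20.7
G0 X0.0 Y0.0
G1 X16.6 Y0.0
G1 X16.6 Y6.3
G1 X6.0 Y6.3
G1 X6.0 Y15.5
G1 X0.0 Y15.5
G1 X0.0 Y0.0
; layer 6
G0 Z24.8
G0 X0.0 Y0.0
G1 X16.6 Y0.0
G1 X16.6 Y6.3
G1 X6.0 Y6.3
G1 X6.0 Y15.5
G1 X0.0 Y15.5
G1 X0.0 Y0.0
M2 ; end

The solid is an L-shaped prism: outer 16.6 × 15.5 mm, arm thicknesses ≈ 6.3 mm (horizontal) and 6 mm (vertical), extruded 24.8 mm in z. Slicing at Δz = 4.1 mm — 6 equal slices spanning the solid's height, so layer i sits at z = i·h/6 — gives 6 non-empty perimeters. Each is a 6-segment closed polygon; G0 lifts to the layer z and rapids to the start vertex, then G1 traces the edges.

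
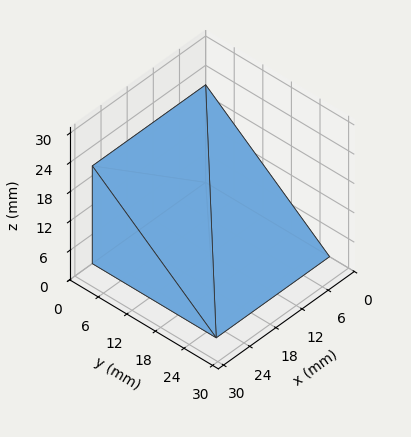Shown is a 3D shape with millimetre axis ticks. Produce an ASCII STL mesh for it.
Reading the render: the shape is a wedge (ramp): 26 × 26 mm base, rising to 20 mm along the y=0 edge and sloping linearly to z=0 at y=26 (dimensions read to the nearest mm from the axis ticks). For the STL, each face is triangulated and given an outward normal.

solid part
  facet normal 0.0000 0.0000 -1.0000
    outer loop
      vertex 26.00 26.00 0.00
      vertex 26.00 0.00 0.00
      vertex 0.00 0.00 0.00
    endloop
  endfacet
  facet normal 0.0000 0.0000 -1.0000
    outer loop
      vertex 0.00 26.00 0.00
      vertex 26.00 26.00 0.00
      vertex 0.00 0.00 0.00
    endloop
  endfacet
  facet normal 0.0000 -1.0000 0.0000
    outer loop
      vertex 0.00 0.00 0.00
      vertex 26.00 0.00 0.00
      vertex 26.00 0.00 20.00
    endloop
  endfacet
  facet normal 0.0000 -1.0000 0.0000
    outer loop
      vertex 0.00 0.00 0.00
      vertex 26.00 0.00 20.00
      vertex 0.00 0.00 20.00
    endloop
  endfacet
  facet normal 0.0000 0.6097 0.7926
    outer loop
      vertex 0.00 0.00 20.00
      vertex 26.00 0.00 20.00
      vertex 26.00 26.00 0.00
    endloop
  endfacet
  facet normal 0.0000 0.6097 0.7926
    outer loop
      vertex 0.00 0.00 20.00
      vertex 26.00 26.00 0.00
      vertex 0.00 26.00 0.00
    endloop
  endfacet
  facet normal -1.0000 0.0000 0.0000
    outer loop
      vertex 0.00 0.00 20.00
      vertex 0.00 26.00 0.00
      vertex 0.00 0.00 0.00
    endloop
  endfacet
  facet normal 1.0000 0.0000 0.0000
    outer loop
      vertex 26.00 0.00 0.00
      vertex 26.00 26.00 0.00
      vertex 26.00 0.00 20.00
    endloop
  endfacet
endsolid part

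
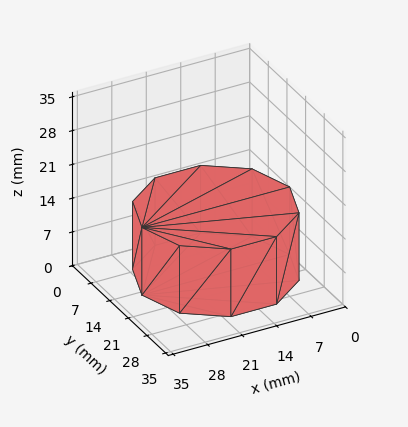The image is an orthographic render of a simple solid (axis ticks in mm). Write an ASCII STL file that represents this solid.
Reading the render: the shape is a regular 10-sided prism (a cylinder approximated with 10 flat sides), circumscribed radius ≈ 15 mm, height ≈ 14 mm (dimensions read to the nearest mm from the axis ticks). For the STL, each face is triangulated and given an outward normal.

solid part
  facet normal 0.0000 0.0000 -1.0000
    outer loop
      vertex 19.635 29.266 0.000
      vertex 27.135 23.817 0.000
      vertex 30.000 15.000 0.000
    endloop
  endfacet
  facet normal 0.0000 0.0000 -1.0000
    outer loop
      vertex 10.365 29.266 0.000
      vertex 19.635 29.266 0.000
      vertex 30.000 15.000 0.000
    endloop
  endfacet
  facet normal 0.0000 0.0000 -1.0000
    outer loop
      vertex 2.865 23.817 0.000
      vertex 10.365 29.266 0.000
      vertex 30.000 15.000 0.000
    endloop
  endfacet
  facet normal 0.0000 0.0000 -1.0000
    outer loop
      vertex 0.000 15.000 0.000
      vertex 2.865 23.817 0.000
      vertex 30.000 15.000 0.000
    endloop
  endfacet
  facet normal 0.0000 0.0000 -1.0000
    outer loop
      vertex 2.865 6.183 0.000
      vertex 0.000 15.000 0.000
      vertex 30.000 15.000 0.000
    endloop
  endfacet
  facet normal 0.0000 0.0000 -1.0000
    outer loop
      vertex 10.365 0.734 0.000
      vertex 2.865 6.183 0.000
      vertex 30.000 15.000 0.000
    endloop
  endfacet
  facet normal 0.0000 0.0000 -1.0000
    outer loop
      vertex 19.635 0.734 0.000
      vertex 10.365 0.734 0.000
      vertex 30.000 15.000 0.000
    endloop
  endfacet
  facet normal 0.0000 0.0000 -1.0000
    outer loop
      vertex 27.135 6.183 0.000
      vertex 19.635 0.734 0.000
      vertex 30.000 15.000 0.000
    endloop
  endfacet
  facet normal 0.0000 0.0000 1.0000
    outer loop
      vertex 30.000 15.000 14.000
      vertex 27.135 23.817 14.000
      vertex 19.635 29.266 14.000
    endloop
  endfacet
  facet normal 0.0000 0.0000 1.0000
    outer loop
      vertex 30.000 15.000 14.000
      vertex 19.635 29.266 14.000
      vertex 10.365 29.266 14.000
    endloop
  endfacet
  facet normal 0.0000 0.0000 1.0000
    outer loop
      vertex 30.000 15.000 14.000
      vertex 10.365 29.266 14.000
      vertex 2.865 23.817 14.000
    endloop
  endfacet
  facet normal 0.0000 0.0000 1.0000
    outer loop
      vertex 30.000 15.000 14.000
      vertex 2.865 23.817 14.000
      vertex 0.000 15.000 14.000
    endloop
  endfacet
  facet normal 0.0000 0.0000 1.0000
    outer loop
      vertex 30.000 15.000 14.000
      vertex 0.000 15.000 14.000
      vertex 2.865 6.183 14.000
    endloop
  endfacet
  facet normal 0.0000 0.0000 1.0000
    outer loop
      vertex 30.000 15.000 14.000
      vertex 2.865 6.183 14.000
      vertex 10.365 0.734 14.000
    endloop
  endfacet
  facet normal 0.0000 0.0000 1.0000
    outer loop
      vertex 30.000 15.000 14.000
      vertex 10.365 0.734 14.000
      vertex 19.635 0.734 14.000
    endloop
  endfacet
  facet normal 0.0000 0.0000 1.0000
    outer loop
      vertex 30.000 15.000 14.000
      vertex 19.635 0.734 14.000
      vertex 27.135 6.183 14.000
    endloop
  endfacet
  facet normal 0.9511 0.3090 0.0000
    outer loop
      vertex 30.000 15.000 0.000
      vertex 27.135 23.817 0.000
      vertex 27.135 23.817 14.000
    endloop
  endfacet
  facet normal 0.9511 0.3090 0.0000
    outer loop
      vertex 30.000 15.000 0.000
      vertex 27.135 23.817 14.000
      vertex 30.000 15.000 14.000
    endloop
  endfacet
  facet normal 0.5878 0.8090 0.0000
    outer loop
      vertex 27.135 23.817 0.000
      vertex 19.635 29.266 0.000
      vertex 19.635 29.266 14.000
    endloop
  endfacet
  facet normal 0.5878 0.8090 0.0000
    outer loop
      vertex 27.135 23.817 0.000
      vertex 19.635 29.266 14.000
      vertex 27.135 23.817 14.000
    endloop
  endfacet
  facet normal 0.0000 1.0000 0.0000
    outer loop
      vertex 19.635 29.266 0.000
      vertex 10.365 29.266 0.000
      vertex 10.365 29.266 14.000
    endloop
  endfacet
  facet normal 0.0000 1.0000 0.0000
    outer loop
      vertex 19.635 29.266 0.000
      vertex 10.365 29.266 14.000
      vertex 19.635 29.266 14.000
    endloop
  endfacet
  facet normal -0.5878 0.8090 0.0000
    outer loop
      vertex 10.365 29.266 0.000
      vertex 2.865 23.817 0.000
      vertex 2.865 23.817 14.000
    endloop
  endfacet
  facet normal -0.5878 0.8090 0.0000
    outer loop
      vertex 10.365 29.266 0.000
      vertex 2.865 23.817 14.000
      vertex 10.365 29.266 14.000
    endloop
  endfacet
  facet normal -0.9511 0.3090 0.0000
    outer loop
      vertex 2.865 23.817 0.000
      vertex 0.000 15.000 0.000
      vertex 0.000 15.000 14.000
    endloop
  endfacet
  facet normal -0.9511 0.3090 0.0000
    outer loop
      vertex 2.865 23.817 0.000
      vertex 0.000 15.000 14.000
      vertex 2.865 23.817 14.000
    endloop
  endfacet
  facet normal -0.9511 -0.3090 0.0000
    outer loop
      vertex 0.000 15.000 0.000
      vertex 2.865 6.183 0.000
      vertex 2.865 6.183 14.000
    endloop
  endfacet
  facet normal -0.9511 -0.3090 0.0000
    outer loop
      vertex 0.000 15.000 0.000
      vertex 2.865 6.183 14.000
      vertex 0.000 15.000 14.000
    endloop
  endfacet
  facet normal -0.5878 -0.8090 0.0000
    outer loop
      vertex 2.865 6.183 0.000
      vertex 10.365 0.734 0.000
      vertex 10.365 0.734 14.000
    endloop
  endfacet
  facet normal -0.5878 -0.8090 0.0000
    outer loop
      vertex 2.865 6.183 0.000
      vertex 10.365 0.734 14.000
      vertex 2.865 6.183 14.000
    endloop
  endfacet
  facet normal 0.0000 -1.0000 0.0000
    outer loop
      vertex 10.365 0.734 0.000
      vertex 19.635 0.734 0.000
      vertex 19.635 0.734 14.000
    endloop
  endfacet
  facet normal 0.0000 -1.0000 0.0000
    outer loop
      vertex 10.365 0.734 0.000
      vertex 19.635 0.734 14.000
      vertex 10.365 0.734 14.000
    endloop
  endfacet
  facet normal 0.5878 -0.8090 0.0000
    outer loop
      vertex 19.635 0.734 0.000
      vertex 27.135 6.183 0.000
      vertex 27.135 6.183 14.000
    endloop
  endfacet
  facet normal 0.5878 -0.8090 0.0000
    outer loop
      vertex 19.635 0.734 0.000
      vertex 27.135 6.183 14.000
      vertex 19.635 0.734 14.000
    endloop
  endfacet
  facet normal 0.9511 -0.3090 0.0000
    outer loop
      vertex 27.135 6.183 0.000
      vertex 30.000 15.000 0.000
      vertex 30.000 15.000 14.000
    endloop
  endfacet
  facet normal 0.9511 -0.3090 0.0000
    outer loop
      vertex 27.135 6.183 0.000
      vertex 30.000 15.000 14.000
      vertex 27.135 6.183 14.000
    endloop
  endfacet
endsolid part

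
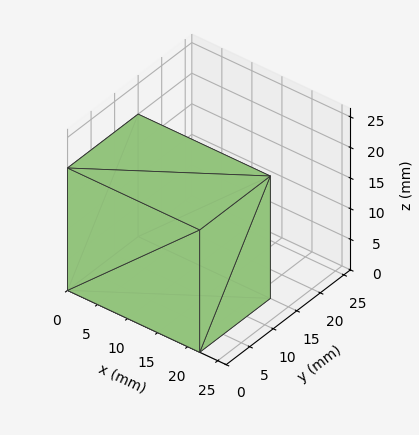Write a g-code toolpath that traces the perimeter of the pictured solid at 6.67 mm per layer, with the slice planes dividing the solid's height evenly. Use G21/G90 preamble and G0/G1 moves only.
Reading the render: the shape is a rectangular box, roughly 22 × 15 mm footprint and 20 mm tall (dimensions read to the nearest mm from the axis ticks). For the g-code, the solid's height is divided into equal slices at the stated Δz and each level perimeter traced with G1 moves after a G0 lift.

; perimeter-only toolpath
G21 ; units = mm
G90 ; absolute positioning
G28 ; home
; layer 1
G0 Z6.67
G0 X0.00 Y0.00
G1 X22.00 Y0.00
G1 X22.00 Y15.00
G1 X0.00 Y15.00
G1 X0.00 Y0.00
; layer 2
G0 Z13.33
G0 X0.00 Y0.00
G1 X22.00 Y0.00
G1 X22.00 Y15.00
G1 X0.00 Y15.00
G1 X0.00 Y0.00
; layer 3
G0 Z20.00
G0 X0.00 Y0.00
G1 X22.00 Y0.00
G1 X22.00 Y15.00
G1 X0.00 Y15.00
G1 X0.00 Y0.00
M2 ; end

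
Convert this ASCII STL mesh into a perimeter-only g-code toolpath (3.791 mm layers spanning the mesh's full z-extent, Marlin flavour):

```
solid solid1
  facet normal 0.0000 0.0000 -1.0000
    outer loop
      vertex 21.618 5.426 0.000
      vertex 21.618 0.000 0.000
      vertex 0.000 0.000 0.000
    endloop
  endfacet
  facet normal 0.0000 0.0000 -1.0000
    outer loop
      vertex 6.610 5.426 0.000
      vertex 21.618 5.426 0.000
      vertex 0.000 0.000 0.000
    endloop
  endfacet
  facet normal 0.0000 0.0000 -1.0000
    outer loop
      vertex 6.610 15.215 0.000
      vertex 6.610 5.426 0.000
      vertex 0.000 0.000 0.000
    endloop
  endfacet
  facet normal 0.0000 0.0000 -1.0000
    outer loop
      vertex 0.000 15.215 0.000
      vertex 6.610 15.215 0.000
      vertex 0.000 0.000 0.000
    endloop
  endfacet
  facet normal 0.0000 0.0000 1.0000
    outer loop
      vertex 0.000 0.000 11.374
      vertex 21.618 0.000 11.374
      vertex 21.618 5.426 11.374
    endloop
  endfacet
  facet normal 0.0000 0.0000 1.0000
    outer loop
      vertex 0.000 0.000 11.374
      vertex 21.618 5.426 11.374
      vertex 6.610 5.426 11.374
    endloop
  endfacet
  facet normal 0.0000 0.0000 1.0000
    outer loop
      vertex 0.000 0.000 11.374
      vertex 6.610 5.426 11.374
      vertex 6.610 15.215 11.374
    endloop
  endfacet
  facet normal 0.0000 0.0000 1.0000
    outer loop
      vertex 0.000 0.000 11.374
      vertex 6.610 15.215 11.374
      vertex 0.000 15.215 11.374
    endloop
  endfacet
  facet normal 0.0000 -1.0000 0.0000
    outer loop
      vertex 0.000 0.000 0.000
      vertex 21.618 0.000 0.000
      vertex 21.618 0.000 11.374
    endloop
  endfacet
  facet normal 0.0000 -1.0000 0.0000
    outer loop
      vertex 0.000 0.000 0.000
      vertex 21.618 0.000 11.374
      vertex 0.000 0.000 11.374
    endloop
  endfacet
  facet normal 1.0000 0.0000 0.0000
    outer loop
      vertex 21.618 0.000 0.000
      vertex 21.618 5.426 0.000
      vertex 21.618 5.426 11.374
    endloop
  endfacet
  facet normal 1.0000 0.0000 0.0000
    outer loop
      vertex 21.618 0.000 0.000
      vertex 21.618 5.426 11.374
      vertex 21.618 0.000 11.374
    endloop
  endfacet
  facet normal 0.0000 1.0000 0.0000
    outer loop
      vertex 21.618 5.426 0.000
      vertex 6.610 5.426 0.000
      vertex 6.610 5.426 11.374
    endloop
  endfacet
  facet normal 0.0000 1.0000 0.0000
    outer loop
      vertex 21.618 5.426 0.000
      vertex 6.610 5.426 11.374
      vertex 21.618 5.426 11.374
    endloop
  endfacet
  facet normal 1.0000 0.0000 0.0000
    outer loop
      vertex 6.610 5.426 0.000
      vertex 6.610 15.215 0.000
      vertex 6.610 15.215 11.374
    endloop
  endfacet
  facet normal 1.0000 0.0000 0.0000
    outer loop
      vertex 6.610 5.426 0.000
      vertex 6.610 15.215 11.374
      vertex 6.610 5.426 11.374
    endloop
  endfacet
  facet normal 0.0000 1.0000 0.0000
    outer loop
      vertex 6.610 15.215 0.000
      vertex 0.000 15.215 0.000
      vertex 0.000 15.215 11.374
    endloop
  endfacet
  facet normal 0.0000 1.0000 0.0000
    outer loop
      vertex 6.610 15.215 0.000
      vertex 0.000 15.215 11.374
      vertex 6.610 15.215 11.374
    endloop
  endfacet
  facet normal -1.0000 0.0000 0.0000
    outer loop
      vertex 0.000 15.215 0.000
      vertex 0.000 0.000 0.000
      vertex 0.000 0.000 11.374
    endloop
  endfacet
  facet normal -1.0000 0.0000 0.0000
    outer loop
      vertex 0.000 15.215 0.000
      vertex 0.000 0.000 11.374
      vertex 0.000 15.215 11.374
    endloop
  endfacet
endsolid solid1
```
; perimeter-only toolpath
G21 ; units = mm
G90 ; absolute positioning
G28 ; home
; layer 1
G0 Z3.791
G0 X0.000 Y0.000
G1 X21.618 Y0.000
G1 X21.618 Y5.426
G1 X6.610 Y5.426
G1 X6.610 Y15.215
G1 X0.000 Y15.215
G1 X0.000 Y0.000
; layer 2
G0 Z7.583
G0 X0.000 Y0.000
G1 X21.618 Y0.000
G1 X21.618 Y5.426
G1 X6.610 Y5.426
G1 X6.610 Y15.215
G1 X0.000 Y15.215
G1 X0.000 Y0.000
; layer 3
G0 Z11.374
G0 X0.000 Y0.000
G1 X21.618 Y0.000
G1 X21.618 Y5.426
G1 X6.610 Y5.426
G1 X6.610 Y15.215
G1 X0.000 Y15.215
G1 X0.000 Y0.000
M2 ; end

The solid is an L-shaped prism: outer 21.6 × 15.2 mm, arm thicknesses ≈ 5.43 mm (horizontal) and 6.61 mm (vertical), extruded 11.4 mm in z. Slicing at Δz = 3.791 mm — 3 equal slices spanning the solid's height, so layer i sits at z = i·h/3 — gives 3 non-empty perimeters. Each is a 6-segment closed polygon; G0 lifts to the layer z and rapids to the start vertex, then G1 traces the edges.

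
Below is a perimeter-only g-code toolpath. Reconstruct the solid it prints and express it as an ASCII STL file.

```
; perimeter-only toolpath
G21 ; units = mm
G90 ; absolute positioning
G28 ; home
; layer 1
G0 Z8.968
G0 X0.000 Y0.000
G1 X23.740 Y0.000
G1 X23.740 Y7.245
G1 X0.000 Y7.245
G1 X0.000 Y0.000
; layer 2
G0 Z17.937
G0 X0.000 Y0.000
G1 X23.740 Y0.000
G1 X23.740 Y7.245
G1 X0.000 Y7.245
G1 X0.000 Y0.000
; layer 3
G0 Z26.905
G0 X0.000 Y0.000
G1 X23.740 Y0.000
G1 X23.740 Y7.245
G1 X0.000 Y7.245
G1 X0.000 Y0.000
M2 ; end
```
solid part
  facet normal 0.0000 0.0000 -1.0000
    outer loop
      vertex 23.740 7.245 0.000
      vertex 23.740 0.000 0.000
      vertex 0.000 0.000 0.000
    endloop
  endfacet
  facet normal 0.0000 0.0000 -1.0000
    outer loop
      vertex 0.000 7.245 0.000
      vertex 23.740 7.245 0.000
      vertex 0.000 0.000 0.000
    endloop
  endfacet
  facet normal 0.0000 0.0000 1.0000
    outer loop
      vertex 0.000 0.000 26.905
      vertex 23.740 0.000 26.905
      vertex 23.740 7.245 26.905
    endloop
  endfacet
  facet normal 0.0000 0.0000 1.0000
    outer loop
      vertex 0.000 0.000 26.905
      vertex 23.740 7.245 26.905
      vertex 0.000 7.245 26.905
    endloop
  endfacet
  facet normal 0.0000 -1.0000 0.0000
    outer loop
      vertex 0.000 0.000 0.000
      vertex 23.740 0.000 0.000
      vertex 23.740 0.000 26.905
    endloop
  endfacet
  facet normal 0.0000 -1.0000 0.0000
    outer loop
      vertex 0.000 0.000 0.000
      vertex 23.740 0.000 26.905
      vertex 0.000 0.000 26.905
    endloop
  endfacet
  facet normal 0.0000 1.0000 0.0000
    outer loop
      vertex 23.740 7.245 26.905
      vertex 23.740 7.245 0.000
      vertex 0.000 7.245 0.000
    endloop
  endfacet
  facet normal 0.0000 1.0000 0.0000
    outer loop
      vertex 0.000 7.245 26.905
      vertex 23.740 7.245 26.905
      vertex 0.000 7.245 0.000
    endloop
  endfacet
  facet normal -1.0000 0.0000 0.0000
    outer loop
      vertex 0.000 7.245 26.905
      vertex 0.000 7.245 0.000
      vertex 0.000 0.000 0.000
    endloop
  endfacet
  facet normal -1.0000 0.0000 0.0000
    outer loop
      vertex 0.000 0.000 26.905
      vertex 0.000 7.245 26.905
      vertex 0.000 0.000 0.000
    endloop
  endfacet
  facet normal 1.0000 0.0000 0.0000
    outer loop
      vertex 23.740 0.000 0.000
      vertex 23.740 7.245 0.000
      vertex 23.740 7.245 26.905
    endloop
  endfacet
  facet normal 1.0000 0.0000 0.0000
    outer loop
      vertex 23.740 0.000 0.000
      vertex 23.740 7.245 26.905
      vertex 23.740 0.000 26.905
    endloop
  endfacet
endsolid part

The G0 Z moves step by Δz≈8.968 mm. Every layer's G1 loop is the same polygon, so the solid is a straight extrusion of it from z=0 to z≈26.9. Closing with flat bottom and top caps and triangulating gives 12 facets — a rectangular box, roughly 23.7 × 7.25 mm footprint and 26.9 mm tall.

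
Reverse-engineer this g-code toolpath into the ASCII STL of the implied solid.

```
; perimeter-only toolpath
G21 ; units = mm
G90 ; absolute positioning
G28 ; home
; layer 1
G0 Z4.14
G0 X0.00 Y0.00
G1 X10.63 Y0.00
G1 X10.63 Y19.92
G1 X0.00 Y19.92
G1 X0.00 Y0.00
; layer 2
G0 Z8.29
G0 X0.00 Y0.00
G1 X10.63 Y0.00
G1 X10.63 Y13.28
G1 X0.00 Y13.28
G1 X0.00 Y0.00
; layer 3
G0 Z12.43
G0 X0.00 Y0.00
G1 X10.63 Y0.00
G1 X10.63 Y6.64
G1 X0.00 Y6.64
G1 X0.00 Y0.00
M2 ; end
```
solid part
  facet normal 0.0000 0.0000 -1.0000
    outer loop
      vertex 10.63 26.56 0.00
      vertex 10.63 0.00 0.00
      vertex 0.00 0.00 0.00
    endloop
  endfacet
  facet normal 0.0000 0.0000 -1.0000
    outer loop
      vertex 0.00 26.56 0.00
      vertex 10.63 26.56 0.00
      vertex 0.00 0.00 0.00
    endloop
  endfacet
  facet normal 0.0000 -1.0000 0.0000
    outer loop
      vertex 0.00 0.00 0.00
      vertex 10.63 0.00 0.00
      vertex 10.63 0.00 16.58
    endloop
  endfacet
  facet normal 0.0000 -1.0000 0.0000
    outer loop
      vertex 0.00 0.00 0.00
      vertex 10.63 0.00 16.58
      vertex 0.00 0.00 16.58
    endloop
  endfacet
  facet normal 0.0000 0.5295 0.8483
    outer loop
      vertex 0.00 0.00 16.58
      vertex 10.63 0.00 16.58
      vertex 10.63 26.56 0.00
    endloop
  endfacet
  facet normal 0.0000 0.5295 0.8483
    outer loop
      vertex 0.00 0.00 16.58
      vertex 10.63 26.56 0.00
      vertex 0.00 26.56 0.00
    endloop
  endfacet
  facet normal -1.0000 0.0000 0.0000
    outer loop
      vertex 0.00 0.00 16.58
      vertex 0.00 26.56 0.00
      vertex 0.00 0.00 0.00
    endloop
  endfacet
  facet normal 1.0000 0.0000 0.0000
    outer loop
      vertex 10.63 0.00 0.00
      vertex 10.63 26.56 0.00
      vertex 10.63 0.00 16.58
    endloop
  endfacet
endsolid part

The G0 Z moves step by Δz≈4.14 mm. The G1 loops shrink linearly with z, so the solid tapers from its base footprint up to z≈16.6. Closing with a flat bottom cap and the tapered top and triangulating gives 8 facets — a wedge (ramp): 10.6 × 26.6 mm base, rising to 16.6 mm along the y=0 edge and sloping linearly to z=0 at y=26.6.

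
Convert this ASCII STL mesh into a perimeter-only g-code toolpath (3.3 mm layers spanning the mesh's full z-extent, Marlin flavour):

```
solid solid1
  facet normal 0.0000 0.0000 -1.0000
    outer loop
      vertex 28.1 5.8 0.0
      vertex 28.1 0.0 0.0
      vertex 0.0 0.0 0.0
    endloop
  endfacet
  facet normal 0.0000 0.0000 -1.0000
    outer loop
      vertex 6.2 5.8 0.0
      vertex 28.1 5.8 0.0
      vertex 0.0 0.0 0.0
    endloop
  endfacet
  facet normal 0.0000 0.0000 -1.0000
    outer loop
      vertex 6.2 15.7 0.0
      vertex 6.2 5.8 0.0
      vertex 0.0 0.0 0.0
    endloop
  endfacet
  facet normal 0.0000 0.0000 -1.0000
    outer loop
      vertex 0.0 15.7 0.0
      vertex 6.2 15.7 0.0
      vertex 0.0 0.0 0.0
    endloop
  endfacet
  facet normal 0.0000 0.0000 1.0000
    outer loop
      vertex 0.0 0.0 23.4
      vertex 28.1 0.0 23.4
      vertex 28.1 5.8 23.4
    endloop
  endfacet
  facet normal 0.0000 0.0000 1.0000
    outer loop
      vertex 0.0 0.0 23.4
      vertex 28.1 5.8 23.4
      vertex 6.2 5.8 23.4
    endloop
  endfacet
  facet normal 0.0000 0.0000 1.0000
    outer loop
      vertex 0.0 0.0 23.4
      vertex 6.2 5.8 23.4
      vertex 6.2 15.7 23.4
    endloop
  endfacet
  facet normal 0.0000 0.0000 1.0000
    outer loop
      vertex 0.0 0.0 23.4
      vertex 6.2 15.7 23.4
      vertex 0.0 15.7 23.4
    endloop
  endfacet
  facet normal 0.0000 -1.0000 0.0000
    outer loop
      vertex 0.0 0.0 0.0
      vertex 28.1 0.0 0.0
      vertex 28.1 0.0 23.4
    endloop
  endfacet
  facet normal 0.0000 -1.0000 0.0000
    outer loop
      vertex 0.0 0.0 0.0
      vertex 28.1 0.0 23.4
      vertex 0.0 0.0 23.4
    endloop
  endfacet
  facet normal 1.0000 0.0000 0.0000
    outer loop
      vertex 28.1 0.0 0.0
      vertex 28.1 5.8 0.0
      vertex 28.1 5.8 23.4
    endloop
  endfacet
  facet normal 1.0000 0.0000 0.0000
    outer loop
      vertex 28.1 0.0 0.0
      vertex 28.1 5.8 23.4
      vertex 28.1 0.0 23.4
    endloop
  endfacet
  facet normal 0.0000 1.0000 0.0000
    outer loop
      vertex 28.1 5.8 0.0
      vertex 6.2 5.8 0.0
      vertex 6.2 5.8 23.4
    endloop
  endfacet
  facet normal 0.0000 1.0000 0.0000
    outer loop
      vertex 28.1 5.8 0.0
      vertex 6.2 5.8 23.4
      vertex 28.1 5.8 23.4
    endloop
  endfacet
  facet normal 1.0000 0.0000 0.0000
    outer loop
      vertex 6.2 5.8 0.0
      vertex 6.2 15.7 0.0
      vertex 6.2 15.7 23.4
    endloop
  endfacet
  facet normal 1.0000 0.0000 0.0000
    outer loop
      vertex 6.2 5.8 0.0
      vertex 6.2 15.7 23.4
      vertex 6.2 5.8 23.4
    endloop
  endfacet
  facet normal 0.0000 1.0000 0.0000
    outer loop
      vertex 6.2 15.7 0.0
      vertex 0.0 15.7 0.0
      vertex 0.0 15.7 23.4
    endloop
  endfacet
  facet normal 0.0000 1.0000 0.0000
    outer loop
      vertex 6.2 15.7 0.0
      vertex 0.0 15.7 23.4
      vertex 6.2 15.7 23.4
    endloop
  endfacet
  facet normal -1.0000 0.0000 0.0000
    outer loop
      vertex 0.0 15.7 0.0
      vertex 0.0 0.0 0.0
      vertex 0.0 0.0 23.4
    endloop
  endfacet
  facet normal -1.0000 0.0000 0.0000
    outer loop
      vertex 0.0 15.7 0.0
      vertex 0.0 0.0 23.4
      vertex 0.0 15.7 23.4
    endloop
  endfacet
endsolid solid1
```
; perimeter-only toolpath
G21 ; units = mm
G90 ; absolute positioning
G28 ; home
; layer 1
G0 Z3.3
G0 X0.0 Y0.0
G1 X28.1 Y0.0
G1 X28.1 Y5.8
G1 X6.2 Y5.8
G1 X6.2 Y15.7
G1 X0.0 Y15.7
G1 X0.0 Y0.0
; layer 2
G0 Z6.7
G0 X0.0 Y0.0
G1 X28.1 Y0.0
G1 X28.1 Y5.8
G1 X6.2 Y5.8
G1 X6.2 Y15.7
G1 X0.0 Y15.7
G1 X0.0 Y0.0
; layer 3
G0 Z10.0
G0 X0.0 Y0.0
G1 X28.1 Y0.0
G1 X28.1 Y5.8
G1 X6.2 Y5.8
G1 X6.2 Y15.7
G1 X0.0 Y15.7
G1 X0.0 Y0.0
; layer 4
G0 Z13.4
G0 X0.0 Y0.0
G1 X28.1 Y0.0
G1 X28.1 Y5.8
G1 X6.2 Y5.8
G1 X6.2 Y15.7
G1 X0.0 Y15.7
G1 X0.0 Y0.0
; layer 5
G0 Z16.7
G0 X0.0 Y0.0
G1 X28.1 Y0.0
G1 X28.1 Y5.8
G1 X6.2 Y5.8
G1 X6.2 Y15.7
G1 X0.0 Y15.7
G1 X0.0 Y0.0
; layer 6
G0 Z20.1
G0 X0.0 Y0.0
G1 X28.1 Y0.0
G1 X28.1 Y5.8
G1 X6.2 Y5.8
G1 X6.2 Y15.7
G1 X0.0 Y15.7
G1 X0.0 Y0.0
; layer 7
G0 Z23.4
G0 X0.0 Y0.0
G1 X28.1 Y0.0
G1 X28.1 Y5.8
G1 X6.2 Y5.8
G1 X6.2 Y15.7
G1 X0.0 Y15.7
G1 X0.0 Y0.0
M2 ; end

The solid is an L-shaped prism: outer 28.1 × 15.7 mm, arm thicknesses ≈ 5.8 mm (horizontal) and 6.2 mm (vertical), extruded 23.4 mm in z. Slicing at Δz = 3.3 mm — 7 equal slices spanning the solid's height, so layer i sits at z = i·h/7 — gives 7 non-empty perimeters. Each is a 6-segment closed polygon; G0 lifts to the layer z and rapids to the start vertex, then G1 traces the edges.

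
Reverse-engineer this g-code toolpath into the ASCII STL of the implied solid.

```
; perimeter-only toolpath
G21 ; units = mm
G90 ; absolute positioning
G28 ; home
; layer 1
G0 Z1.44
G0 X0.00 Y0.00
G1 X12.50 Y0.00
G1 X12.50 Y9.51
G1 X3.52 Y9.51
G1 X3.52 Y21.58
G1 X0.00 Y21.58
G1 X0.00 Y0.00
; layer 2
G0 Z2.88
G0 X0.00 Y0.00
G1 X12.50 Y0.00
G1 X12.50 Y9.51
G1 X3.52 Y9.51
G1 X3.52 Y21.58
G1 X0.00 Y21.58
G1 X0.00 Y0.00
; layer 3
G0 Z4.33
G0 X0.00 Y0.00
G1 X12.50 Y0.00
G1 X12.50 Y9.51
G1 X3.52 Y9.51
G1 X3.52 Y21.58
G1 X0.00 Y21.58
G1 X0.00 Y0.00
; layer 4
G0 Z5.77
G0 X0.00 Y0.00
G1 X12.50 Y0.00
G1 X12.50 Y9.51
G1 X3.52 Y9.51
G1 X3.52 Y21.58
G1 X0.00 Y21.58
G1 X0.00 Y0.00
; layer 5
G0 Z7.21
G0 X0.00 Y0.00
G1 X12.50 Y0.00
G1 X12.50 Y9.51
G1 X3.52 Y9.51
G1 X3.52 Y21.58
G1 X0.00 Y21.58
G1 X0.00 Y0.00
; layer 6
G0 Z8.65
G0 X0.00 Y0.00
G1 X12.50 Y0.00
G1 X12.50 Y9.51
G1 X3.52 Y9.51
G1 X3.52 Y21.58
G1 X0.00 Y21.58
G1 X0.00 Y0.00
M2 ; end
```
solid part
  facet normal 0.0000 0.0000 -1.0000
    outer loop
      vertex 12.50 9.51 0.00
      vertex 12.50 0.00 0.00
      vertex 0.00 0.00 0.00
    endloop
  endfacet
  facet normal 0.0000 0.0000 -1.0000
    outer loop
      vertex 3.52 9.51 0.00
      vertex 12.50 9.51 0.00
      vertex 0.00 0.00 0.00
    endloop
  endfacet
  facet normal 0.0000 0.0000 -1.0000
    outer loop
      vertex 3.52 21.58 0.00
      vertex 3.52 9.51 0.00
      vertex 0.00 0.00 0.00
    endloop
  endfacet
  facet normal 0.0000 0.0000 -1.0000
    outer loop
      vertex 0.00 21.58 0.00
      vertex 3.52 21.58 0.00
      vertex 0.00 0.00 0.00
    endloop
  endfacet
  facet normal 0.0000 0.0000 1.0000
    outer loop
      vertex 0.00 0.00 8.65
      vertex 12.50 0.00 8.65
      vertex 12.50 9.51 8.65
    endloop
  endfacet
  facet normal 0.0000 0.0000 1.0000
    outer loop
      vertex 0.00 0.00 8.65
      vertex 12.50 9.51 8.65
      vertex 3.52 9.51 8.65
    endloop
  endfacet
  facet normal 0.0000 0.0000 1.0000
    outer loop
      vertex 0.00 0.00 8.65
      vertex 3.52 9.51 8.65
      vertex 3.52 21.58 8.65
    endloop
  endfacet
  facet normal 0.0000 0.0000 1.0000
    outer loop
      vertex 0.00 0.00 8.65
      vertex 3.52 21.58 8.65
      vertex 0.00 21.58 8.65
    endloop
  endfacet
  facet normal 0.0000 -1.0000 0.0000
    outer loop
      vertex 0.00 0.00 0.00
      vertex 12.50 0.00 0.00
      vertex 12.50 0.00 8.65
    endloop
  endfacet
  facet normal 0.0000 -1.0000 0.0000
    outer loop
      vertex 0.00 0.00 0.00
      vertex 12.50 0.00 8.65
      vertex 0.00 0.00 8.65
    endloop
  endfacet
  facet normal 1.0000 0.0000 0.0000
    outer loop
      vertex 12.50 0.00 0.00
      vertex 12.50 9.51 0.00
      vertex 12.50 9.51 8.65
    endloop
  endfacet
  facet normal 1.0000 0.0000 0.0000
    outer loop
      vertex 12.50 0.00 0.00
      vertex 12.50 9.51 8.65
      vertex 12.50 0.00 8.65
    endloop
  endfacet
  facet normal 0.0000 1.0000 0.0000
    outer loop
      vertex 12.50 9.51 0.00
      vertex 3.52 9.51 0.00
      vertex 3.52 9.51 8.65
    endloop
  endfacet
  facet normal 0.0000 1.0000 0.0000
    outer loop
      vertex 12.50 9.51 0.00
      vertex 3.52 9.51 8.65
      vertex 12.50 9.51 8.65
    endloop
  endfacet
  facet normal 1.0000 0.0000 0.0000
    outer loop
      vertex 3.52 9.51 0.00
      vertex 3.52 21.58 0.00
      vertex 3.52 21.58 8.65
    endloop
  endfacet
  facet normal 1.0000 0.0000 0.0000
    outer loop
      vertex 3.52 9.51 0.00
      vertex 3.52 21.58 8.65
      vertex 3.52 9.51 8.65
    endloop
  endfacet
  facet normal 0.0000 1.0000 0.0000
    outer loop
      vertex 3.52 21.58 0.00
      vertex 0.00 21.58 0.00
      vertex 0.00 21.58 8.65
    endloop
  endfacet
  facet normal 0.0000 1.0000 0.0000
    outer loop
      vertex 3.52 21.58 0.00
      vertex 0.00 21.58 8.65
      vertex 3.52 21.58 8.65
    endloop
  endfacet
  facet normal -1.0000 0.0000 0.0000
    outer loop
      vertex 0.00 21.58 0.00
      vertex 0.00 0.00 0.00
      vertex 0.00 0.00 8.65
    endloop
  endfacet
  facet normal -1.0000 0.0000 0.0000
    outer loop
      vertex 0.00 21.58 0.00
      vertex 0.00 0.00 8.65
      vertex 0.00 21.58 8.65
    endloop
  endfacet
endsolid part

The G0 Z moves step by Δz≈1.44 mm. Every layer's G1 loop is the same polygon, so the solid is a straight extrusion of it from z=0 to z≈8.65. Closing with flat bottom and top caps and triangulating gives 20 facets — an L-shaped prism: outer 12.5 × 21.6 mm, arm thicknesses ≈ 9.51 mm (horizontal) and 3.52 mm (vertical), extruded 8.65 mm in z.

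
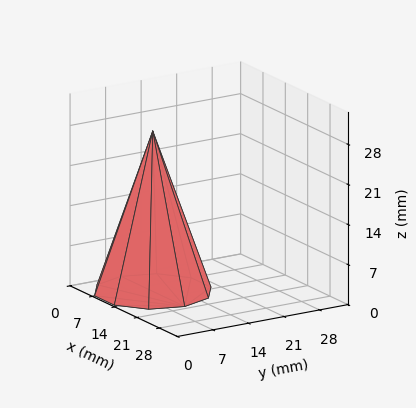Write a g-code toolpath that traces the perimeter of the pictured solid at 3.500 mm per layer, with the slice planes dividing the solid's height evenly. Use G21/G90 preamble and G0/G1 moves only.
Reading the render: the shape is a regular 10-sided pyramid, base circumscribed radius ≈ 10 mm, apex at z ≈ 28 mm (dimensions read to the nearest mm from the axis ticks). For the g-code, the solid's height is divided into equal slices at the stated Δz and each level perimeter traced with G1 moves after a G0 lift.

; perimeter-only toolpath
G21 ; units = mm
G90 ; absolute positioning
G28 ; home
; layer 1
G0 Z3.500
G0 X18.750 Y10.000
G1 X17.079 Y15.143
G1 X12.704 Y18.322
G1 X7.296 Y18.322
G1 X2.921 Y15.143
G1 X1.250 Y10.000
G1 X2.921 Y4.857
G1 X7.296 Y1.678
G1 X12.704 Y1.678
G1 X17.079 Y4.857
G1 X18.750 Y10.000
; layer 2
G0 Z7.000
G0 X17.500 Y10.000
G1 X16.067 Y14.409
G1 X12.317 Y17.133
G1 X7.683 Y17.133
G1 X3.933 Y14.409
G1 X2.500 Y10.000
G1 X3.933 Y5.591
G1 X7.683 Y2.867
G1 X12.317 Y2.867
G1 X16.067 Y5.591
G1 X17.500 Y10.000
; layer 3
G0 Z10.500
G0 X16.250 Y10.000
G1 X15.056 Y13.674
G1 X11.931 Y15.944
G1 X8.069 Y15.944
G1 X4.944 Y13.674
G1 X3.750 Y10.000
G1 X4.944 Y6.326
G1 X8.069 Y4.056
G1 X11.931 Y4.056
G1 X15.056 Y6.326
G1 X16.250 Y10.000
; layer 4
G0 Z14.000
G0 X15.000 Y10.000
G1 X14.045 Y12.939
G1 X11.545 Y14.755
G1 X8.455 Y14.755
G1 X5.955 Y12.939
G1 X5.000 Y10.000
G1 X5.955 Y7.061
G1 X8.455 Y5.245
G1 X11.545 Y5.245
G1 X14.045 Y7.061
G1 X15.000 Y10.000
; layer 5
G0 Z17.500
G0 X13.750 Y10.000
G1 X13.034 Y12.204
G1 X11.159 Y13.567
G1 X8.841 Y13.567
G1 X6.966 Y12.204
G1 X6.250 Y10.000
G1 X6.966 Y7.796
G1 X8.841 Y6.433
G1 X11.159 Y6.433
G1 X13.034 Y7.796
G1 X13.750 Y10.000
; layer 6
G0 Z21.000
G0 X12.500 Y10.000
G1 X12.023 Y11.470
G1 X10.773 Y12.378
G1 X9.227 Y12.378
G1 X7.978 Y11.470
G1 X7.500 Y10.000
G1 X7.978 Y8.530
G1 X9.227 Y7.622
G1 X10.773 Y7.622
G1 X12.023 Y8.530
G1 X12.500 Y10.000
; layer 7
G0 Z24.500
G0 X11.250 Y10.000
G1 X11.011 Y10.735
G1 X10.386 Y11.189
G1 X9.614 Y11.189
G1 X8.989 Y10.735
G1 X8.750 Y10.000
G1 X8.989 Y9.265
G1 X9.614 Y8.811
G1 X10.386 Y8.811
G1 X11.011 Y9.265
G1 X11.250 Y10.000
M2 ; end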